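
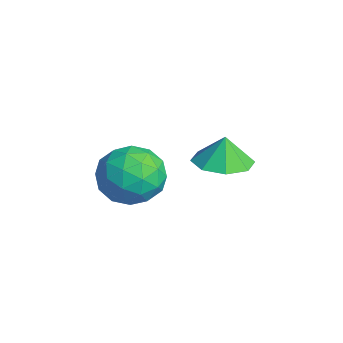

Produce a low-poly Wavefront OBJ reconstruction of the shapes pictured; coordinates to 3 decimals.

v 2.305 1.494 1.73
v 3.23 2.052 1.748
v 2.215 1.606 2.85
v 2.569 2.538 1.646
v 1.754 2.412 1.593
v 1.261 1.749 1.62
v 1.381 0.936 1.711
v 2.041 0.45 1.813
v 2.857 0.575 1.866
v 3.349 1.239 1.839
v 1.447 -1.736 2.095
v 2.077 -0.811 1.534
v 3.183 -2.729 2.406
v 3.813 -1.804 1.845
v 3.274 -1.609 2.958
v 2.201 -0.995 2.765
v 3.059 -2.545 1.175
v 1.986 -1.931 0.982
v 3.073 -1.311 0.965
v 3.206 -0.733 2.067
v 2.054 -2.807 1.873
v 2.187 -2.229 2.975
v 1.609 -1.186 1.787
v 3.651 -2.354 2.153
v 3.334 -2.239 2.807
v 3.704 -1.696 2.477
v 1.683 -1.294 2.511
v 2.053 -0.751 2.181
v 2.757 -1.22 3.018
v 3.207 -2.789 1.759
v 3.577 -2.246 1.429
v 1.556 -1.844 1.463
v 1.926 -1.301 1.133
v 2.503 -2.32 0.922
v 2.565 -0.937 1.123
v 3.586 -1.521 1.306
v 3.142 -1.956 0.912
v 2.512 -1.595 0.799
v 2.643 -0.597 1.771
v 3.664 -1.181 1.954
v 3.347 -1.066 2.607
v 2.716 -0.705 2.494
v 3.229 -0.891 1.436
v 1.596 -2.359 1.986
v 2.617 -2.943 2.169
v 2.544 -2.835 1.446
v 1.913 -2.474 1.333
v 1.674 -2.019 2.634
v 2.695 -2.603 2.817
v 2.748 -1.945 3.141
v 2.118 -1.584 3.028
v 2.031 -2.649 2.504
f 2 1 4
f 2 4 3
f 4 1 5
f 4 5 3
f 5 1 6
f 5 6 3
f 6 1 7
f 6 7 3
f 7 1 8
f 7 8 3
f 8 1 9
f 8 9 3
f 9 1 10
f 9 10 3
f 10 1 2
f 10 2 3
f 11 48 27
f 48 22 51
f 27 51 16
f 48 51 27
f 11 27 23
f 27 16 28
f 23 28 12
f 27 28 23
f 11 23 32
f 23 12 33
f 32 33 18
f 23 33 32
f 11 32 44
f 32 18 47
f 44 47 21
f 32 47 44
f 11 44 48
f 44 21 52
f 48 52 22
f 44 52 48
f 12 28 39
f 28 16 42
f 39 42 20
f 28 42 39
f 16 51 29
f 51 22 50
f 29 50 15
f 51 50 29
f 22 52 49
f 52 21 45
f 49 45 13
f 52 45 49
f 21 47 46
f 47 18 34
f 46 34 17
f 47 34 46
f 18 33 38
f 33 12 35
f 38 35 19
f 33 35 38
f 14 40 26
f 40 20 41
f 26 41 15
f 40 41 26
f 14 26 24
f 26 15 25
f 24 25 13
f 26 25 24
f 14 24 31
f 24 13 30
f 31 30 17
f 24 30 31
f 14 31 36
f 31 17 37
f 36 37 19
f 31 37 36
f 14 36 40
f 36 19 43
f 40 43 20
f 36 43 40
f 15 41 29
f 41 20 42
f 29 42 16
f 41 42 29
f 13 25 49
f 25 15 50
f 49 50 22
f 25 50 49
f 17 30 46
f 30 13 45
f 46 45 21
f 30 45 46
f 19 37 38
f 37 17 34
f 38 34 18
f 37 34 38
f 20 43 39
f 43 19 35
f 39 35 12
f 43 35 39



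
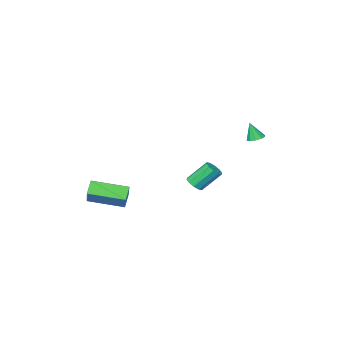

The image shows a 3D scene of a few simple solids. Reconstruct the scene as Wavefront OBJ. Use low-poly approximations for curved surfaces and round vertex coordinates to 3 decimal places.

v -2.414 -2.513 -2.559
v -1.924 -2.33 -2.264
v -2.857 -1.764 -1.066
v -3.346 -1.947 -1.361
v -2.036 -2.053 -2.482
v -2.969 -1.487 -1.285
v -2.293 -1.951 -2.73
v -3.225 -1.385 -1.533
v -2.595 -2.064 -2.913
v -3.528 -1.498 -1.715
v -2.828 -2.348 -2.96
v -3.761 -1.782 -1.762
v -2.903 -2.696 -2.854
v -3.836 -2.13 -1.656
v -2.791 -2.973 -2.635
v -3.724 -2.407 -1.438
v -2.535 -3.075 -2.387
v -3.467 -2.509 -1.19
v -2.232 -2.962 -2.205
v -3.165 -2.396 -1.007
v -1.999 -2.678 -2.158
v -2.932 -2.112 -0.96
v -2.532 2.95 2.816
v -2.041 3.117 2.768
v -2.328 2.65 3.864
v -2.22 3.363 2.873
v -2.517 3.451 2.956
v -2.82 3.348 2.986
v -3.013 3.093 2.95
v -3.022 2.784 2.863
v -2.843 2.538 2.758
v -2.546 2.45 2.675
v -2.243 2.553 2.646
v -2.05 2.808 2.681
v 3.892 -3.183 -1.541
v 4.543 -2.071 -0.401
v 2.317 -1.877 -1.915
v 2.968 -0.765 -0.775
v 4.392 -2.775 -2.225
v 5.043 -1.663 -1.085
v 2.817 -1.469 -2.599
v 3.468 -0.357 -1.459
f 2 1 5
f 2 5 3
f 3 5 6
f 3 6 4
f 5 1 7
f 5 7 6
f 6 7 8
f 6 8 4
f 7 1 9
f 7 9 8
f 8 9 10
f 8 10 4
f 9 1 11
f 9 11 10
f 10 11 12
f 10 12 4
f 11 1 13
f 11 13 12
f 12 13 14
f 12 14 4
f 13 1 15
f 13 15 14
f 14 15 16
f 14 16 4
f 15 1 17
f 15 17 16
f 16 17 18
f 16 18 4
f 17 1 19
f 17 19 18
f 18 19 20
f 18 20 4
f 19 1 21
f 19 21 20
f 20 21 22
f 20 22 4
f 21 1 2
f 21 2 22
f 22 2 3
f 22 3 4
f 24 23 26
f 24 26 25
f 26 23 27
f 26 27 25
f 27 23 28
f 27 28 25
f 28 23 29
f 28 29 25
f 29 23 30
f 29 30 25
f 30 23 31
f 30 31 25
f 31 23 32
f 31 32 25
f 32 23 33
f 32 33 25
f 33 23 34
f 33 34 25
f 34 23 24
f 34 24 25
f 36 38 35
f 39 36 35
f 35 38 37
f 37 39 35
f 36 42 38
f 40 36 39
f 40 42 36
f 38 42 37
f 41 39 37
f 37 42 41
f 41 40 39
f 42 40 41



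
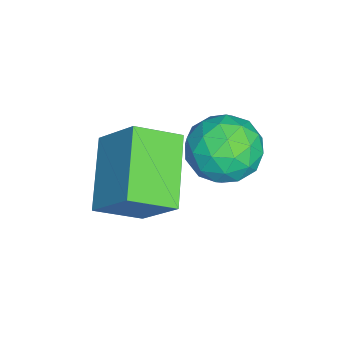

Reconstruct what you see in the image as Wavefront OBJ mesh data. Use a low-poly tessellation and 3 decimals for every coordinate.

v 1.186 -0.546 -0.382
v 1.758 -0.505 -1.276
v 0.962 -2.235 -0.604
v 1.534 -2.194 -1.498
v 2.006 -2.046 -0.558
v 2.144 -1.002 -0.421
v 0.576 -1.738 -1.459
v 0.714 -0.694 -1.322
v 1.381 -1.241 -1.942
v 2.265 -1.432 -1.384
v 0.455 -1.308 -0.496
v 1.339 -1.499 0.062
v 1.492 -0.377 -0.81
v 1.228 -2.363 -1.07
v 1.505 -2.276 -0.518
v 1.842 -2.252 -1.043
v 1.719 -0.669 -0.307
v 2.055 -0.645 -0.832
v 2.201 -1.551 -0.41
v 0.665 -2.095 -1.048
v 1.001 -2.071 -1.573
v 0.878 -0.488 -0.837
v 1.215 -0.464 -1.362
v 0.519 -1.189 -1.47
v 1.606 -0.786 -1.726
v 1.475 -1.779 -1.856
v 0.911 -1.511 -1.834
v 0.993 -0.897 -1.753
v 2.126 -0.898 -1.399
v 1.994 -1.891 -1.529
v 2.271 -1.804 -0.976
v 2.353 -1.19 -0.896
v 1.904 -1.331 -1.79
v 0.726 -0.849 -0.351
v 0.594 -1.842 -0.481
v 0.367 -1.55 -0.984
v 0.449 -0.936 -0.904
v 1.245 -0.961 -0.024
v 1.114 -1.954 -0.154
v 1.727 -1.843 -0.127
v 1.809 -1.229 -0.046
v 0.816 -1.409 -0.09
v 3.463 -4.259 -1.806
v 1.598 -4.461 -0.819
v 2.985 -3.113 -2.474
v 1.12 -3.315 -1.487
v 4.04 -3.265 -0.513
v 2.175 -3.467 0.474
v 3.562 -2.119 -1.181
v 1.697 -2.321 -0.194
f 1 38 17
f 38 12 41
f 17 41 6
f 38 41 17
f 1 17 13
f 17 6 18
f 13 18 2
f 17 18 13
f 1 13 22
f 13 2 23
f 22 23 8
f 13 23 22
f 1 22 34
f 22 8 37
f 34 37 11
f 22 37 34
f 1 34 38
f 34 11 42
f 38 42 12
f 34 42 38
f 2 18 29
f 18 6 32
f 29 32 10
f 18 32 29
f 6 41 19
f 41 12 40
f 19 40 5
f 41 40 19
f 12 42 39
f 42 11 35
f 39 35 3
f 42 35 39
f 11 37 36
f 37 8 24
f 36 24 7
f 37 24 36
f 8 23 28
f 23 2 25
f 28 25 9
f 23 25 28
f 4 30 16
f 30 10 31
f 16 31 5
f 30 31 16
f 4 16 14
f 16 5 15
f 14 15 3
f 16 15 14
f 4 14 21
f 14 3 20
f 21 20 7
f 14 20 21
f 4 21 26
f 21 7 27
f 26 27 9
f 21 27 26
f 4 26 30
f 26 9 33
f 30 33 10
f 26 33 30
f 5 31 19
f 31 10 32
f 19 32 6
f 31 32 19
f 3 15 39
f 15 5 40
f 39 40 12
f 15 40 39
f 7 20 36
f 20 3 35
f 36 35 11
f 20 35 36
f 9 27 28
f 27 7 24
f 28 24 8
f 27 24 28
f 10 33 29
f 33 9 25
f 29 25 2
f 33 25 29
f 44 46 43
f 47 44 43
f 43 46 45
f 45 47 43
f 44 50 46
f 48 44 47
f 48 50 44
f 46 50 45
f 49 47 45
f 45 50 49
f 49 48 47
f 50 48 49



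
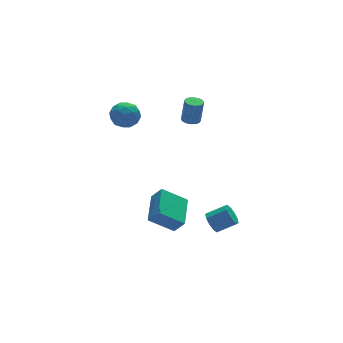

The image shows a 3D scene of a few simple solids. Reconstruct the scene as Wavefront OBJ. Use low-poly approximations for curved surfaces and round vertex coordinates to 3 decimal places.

v 1.607 1.649 1.688
v 2.181 1.652 1.604
v 2.407 1.674 3.148
v 1.833 1.671 3.232
v 2.102 1.942 1.612
v 2.328 1.963 3.155
v 1.891 2.153 1.64
v 2.116 2.174 3.183
v 1.603 2.229 1.681
v 1.829 2.251 3.224
v 1.317 2.15 1.724
v 1.542 2.172 3.267
v 1.108 1.937 1.757
v 1.334 1.958 3.301
v 1.033 1.646 1.772
v 1.259 1.668 3.316
v 1.112 1.357 1.765
v 1.338 1.378 3.308
v 1.324 1.146 1.737
v 1.549 1.167 3.28
v 1.611 1.069 1.696
v 1.837 1.091 3.239
v 1.898 1.148 1.653
v 2.123 1.17 3.196
v 2.106 1.362 1.619
v 2.332 1.383 3.163
v 0.632 -2.743 -4.188
v 0.874 -3.089 -4.807
v 1.951 -3.544 -4.132
v 1.708 -3.197 -3.512
v 1.052 -2.661 -4.803
v 2.129 -3.116 -4.128
v 1.07 -2.264 -4.564
v 2.147 -2.719 -3.889
v 0.92 -2.05 -4.181
v 1.997 -2.505 -3.506
v 0.66 -2.101 -3.801
v 1.737 -2.556 -3.125
v 0.389 -2.396 -3.568
v 1.466 -2.851 -2.893
v 0.211 -2.824 -3.572
v 1.288 -3.279 -2.897
v 0.193 -3.221 -3.811
v 1.27 -3.676 -3.136
v 0.343 -3.435 -4.194
v 1.42 -3.89 -3.519
v 0.603 -3.384 -4.575
v 1.68 -3.839 -3.899
v -3.303 1.497 3.133
v -2.815 2.126 3.663
v -2.945 0.374 4.137
v -2.457 1.003 4.667
v -3.411 1.06 4.614
v -3.632 1.754 3.994
v -2.128 0.746 3.806
v -2.349 1.44 3.186
v -2.089 1.662 4.079
v -2.881 1.856 4.579
v -2.879 0.644 3.221
v -3.671 0.838 3.721
v -3.09 1.91 3.31
v -2.67 0.59 4.49
v -3.23 0.623 4.459
v -2.943 0.993 4.771
v -3.57 1.691 3.504
v -3.283 2.061 3.816
v -3.634 1.435 4.375
v -2.477 0.439 3.984
v -2.19 0.809 4.296
v -2.817 1.507 3.029
v -2.53 1.877 3.341
v -2.126 1.065 3.425
v -2.376 2.007 3.866
v -2.166 1.347 4.456
v -1.973 1.196 3.95
v -2.103 1.604 3.585
v -2.842 2.121 4.159
v -2.632 1.461 4.75
v -3.193 1.495 4.719
v -3.323 1.903 4.354
v -2.416 1.849 4.404
v -3.128 1.039 3.05
v -2.918 0.379 3.641
v -2.437 0.597 3.446
v -2.567 1.005 3.081
v -3.594 1.153 3.344
v -3.384 0.493 3.934
v -3.657 0.896 4.215
v -3.787 1.304 3.85
v -3.344 0.651 3.396
v -2.718 -1.156 -3.816
v -2.286 -1.645 -2.955
v -1.56 0.628 -3.384
v -1.128 0.139 -2.523
v -1.332 -1.799 -4.877
v -0.9 -2.288 -4.016
v -0.174 -0.015 -4.445
v 0.258 -0.504 -3.584
f 2 1 5
f 2 5 3
f 3 5 6
f 3 6 4
f 5 1 7
f 5 7 6
f 6 7 8
f 6 8 4
f 7 1 9
f 7 9 8
f 8 9 10
f 8 10 4
f 9 1 11
f 9 11 10
f 10 11 12
f 10 12 4
f 11 1 13
f 11 13 12
f 12 13 14
f 12 14 4
f 13 1 15
f 13 15 14
f 14 15 16
f 14 16 4
f 15 1 17
f 15 17 16
f 16 17 18
f 16 18 4
f 17 1 19
f 17 19 18
f 18 19 20
f 18 20 4
f 19 1 21
f 19 21 20
f 20 21 22
f 20 22 4
f 21 1 23
f 21 23 22
f 22 23 24
f 22 24 4
f 23 1 25
f 23 25 24
f 24 25 26
f 24 26 4
f 25 1 2
f 25 2 26
f 26 2 3
f 26 3 4
f 28 27 31
f 28 31 29
f 29 31 32
f 29 32 30
f 31 27 33
f 31 33 32
f 32 33 34
f 32 34 30
f 33 27 35
f 33 35 34
f 34 35 36
f 34 36 30
f 35 27 37
f 35 37 36
f 36 37 38
f 36 38 30
f 37 27 39
f 37 39 38
f 38 39 40
f 38 40 30
f 39 27 41
f 39 41 40
f 40 41 42
f 40 42 30
f 41 27 43
f 41 43 42
f 42 43 44
f 42 44 30
f 43 27 45
f 43 45 44
f 44 45 46
f 44 46 30
f 45 27 47
f 45 47 46
f 46 47 48
f 46 48 30
f 47 27 28
f 47 28 48
f 48 28 29
f 48 29 30
f 49 86 65
f 86 60 89
f 65 89 54
f 86 89 65
f 49 65 61
f 65 54 66
f 61 66 50
f 65 66 61
f 49 61 70
f 61 50 71
f 70 71 56
f 61 71 70
f 49 70 82
f 70 56 85
f 82 85 59
f 70 85 82
f 49 82 86
f 82 59 90
f 86 90 60
f 82 90 86
f 50 66 77
f 66 54 80
f 77 80 58
f 66 80 77
f 54 89 67
f 89 60 88
f 67 88 53
f 89 88 67
f 60 90 87
f 90 59 83
f 87 83 51
f 90 83 87
f 59 85 84
f 85 56 72
f 84 72 55
f 85 72 84
f 56 71 76
f 71 50 73
f 76 73 57
f 71 73 76
f 52 78 64
f 78 58 79
f 64 79 53
f 78 79 64
f 52 64 62
f 64 53 63
f 62 63 51
f 64 63 62
f 52 62 69
f 62 51 68
f 69 68 55
f 62 68 69
f 52 69 74
f 69 55 75
f 74 75 57
f 69 75 74
f 52 74 78
f 74 57 81
f 78 81 58
f 74 81 78
f 53 79 67
f 79 58 80
f 67 80 54
f 79 80 67
f 51 63 87
f 63 53 88
f 87 88 60
f 63 88 87
f 55 68 84
f 68 51 83
f 84 83 59
f 68 83 84
f 57 75 76
f 75 55 72
f 76 72 56
f 75 72 76
f 58 81 77
f 81 57 73
f 77 73 50
f 81 73 77
f 92 94 91
f 95 92 91
f 91 94 93
f 93 95 91
f 92 98 94
f 96 92 95
f 96 98 92
f 94 98 93
f 97 95 93
f 93 98 97
f 97 96 95
f 98 96 97



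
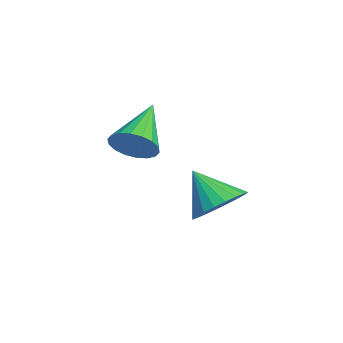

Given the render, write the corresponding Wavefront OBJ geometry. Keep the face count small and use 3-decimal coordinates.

v 1.717 3.775 -1.128
v 2.365 4.169 -0.402
v 0.843 3.005 0.068
v 2.079 4.462 -0.422
v 1.738 4.651 -0.549
v 1.394 4.706 -0.764
v 1.099 4.62 -1.035
v 0.898 4.405 -1.32
v 0.822 4.094 -1.576
v 0.882 3.735 -1.764
v 1.069 3.382 -1.855
v 1.354 3.088 -1.835
v 1.695 2.9 -1.708
v 2.039 2.845 -1.492
v 2.334 2.931 -1.221
v 2.535 3.146 -0.936
v 2.611 3.457 -0.681
v 2.552 3.816 -0.493
v -1.131 1.312 0.329
v -0.584 1.554 1.001
v -2.829 2.148 1.411
v -0.578 1.875 0.762
v -0.682 2.085 0.437
v -0.875 2.142 0.091
v -1.118 2.034 -0.208
v -1.364 1.784 -0.401
v -1.564 1.44 -0.45
v -1.678 1.071 -0.344
v -1.684 0.75 -0.105
v -1.58 0.54 0.22
v -1.387 0.483 0.567
v -1.144 0.59 0.866
v -0.898 0.841 1.059
v -0.698 1.184 1.107
f 2 1 4
f 2 4 3
f 4 1 5
f 4 5 3
f 5 1 6
f 5 6 3
f 6 1 7
f 6 7 3
f 7 1 8
f 7 8 3
f 8 1 9
f 8 9 3
f 9 1 10
f 9 10 3
f 10 1 11
f 10 11 3
f 11 1 12
f 11 12 3
f 12 1 13
f 12 13 3
f 13 1 14
f 13 14 3
f 14 1 15
f 14 15 3
f 15 1 16
f 15 16 3
f 16 1 17
f 16 17 3
f 17 1 18
f 17 18 3
f 18 1 2
f 18 2 3
f 20 19 22
f 20 22 21
f 22 19 23
f 22 23 21
f 23 19 24
f 23 24 21
f 24 19 25
f 24 25 21
f 25 19 26
f 25 26 21
f 26 19 27
f 26 27 21
f 27 19 28
f 27 28 21
f 28 19 29
f 28 29 21
f 29 19 30
f 29 30 21
f 30 19 31
f 30 31 21
f 31 19 32
f 31 32 21
f 32 19 33
f 32 33 21
f 33 19 34
f 33 34 21
f 34 19 20
f 34 20 21



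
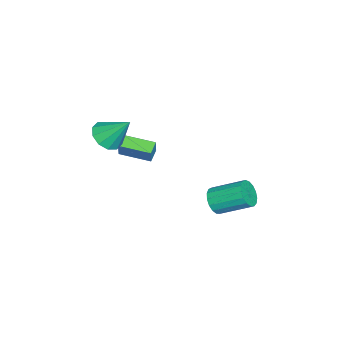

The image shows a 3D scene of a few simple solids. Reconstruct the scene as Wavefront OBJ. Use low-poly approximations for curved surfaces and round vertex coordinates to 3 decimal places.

v -0.821 -2.62 -1.003
v -0.494 -2.518 -0.106
v -0.858 -0.929 -1.181
v -0.53 -0.828 -0.284
v -0.07 -2.632 -1.276
v 0.258 -2.531 -0.379
v -0.106 -0.942 -1.454
v 0.221 -0.84 -0.557
v 2.691 -2.18 2.347
v 3.075 -1.563 1.783
v 2.769 -0.98 3.713
v 2.511 -1.497 1.757
v 2.015 -1.692 1.957
v 1.778 -2.073 2.306
v 1.889 -2.495 2.67
v 2.307 -2.797 2.911
v 2.871 -2.863 2.936
v 3.366 -2.668 2.737
v 3.604 -2.287 2.388
v 3.492 -1.865 2.024
v -0.164 2.389 -3.732
v 0.602 2.31 -3.483
v 0.471 4.011 -2.539
v -0.296 4.091 -2.788
v 0.633 2.499 -3.819
v 0.502 4.201 -2.875
v 0.482 2.664 -4.136
v 0.35 4.365 -3.192
v 0.182 2.765 -4.361
v 0.051 4.466 -3.417
v -0.197 2.78 -4.441
v -0.328 4.481 -3.497
v -0.568 2.706 -4.359
v -0.7 4.407 -3.415
v -0.847 2.559 -4.133
v -0.979 4.26 -3.189
v -0.97 2.373 -3.815
v -1.101 4.075 -2.871
v -0.908 2.191 -3.479
v -1.039 3.893 -2.535
v -0.676 2.055 -3.2
v -0.807 3.756 -2.256
v -0.326 1.995 -3.043
v -0.457 3.696 -2.099
v 0.06 2.025 -3.044
v -0.071 3.726 -2.1
v 0.395 2.139 -3.203
v 0.264 3.84 -2.259
f 2 4 1
f 5 2 1
f 1 4 3
f 3 5 1
f 2 8 4
f 6 2 5
f 6 8 2
f 4 8 3
f 7 5 3
f 3 8 7
f 7 6 5
f 8 6 7
f 10 9 12
f 10 12 11
f 12 9 13
f 12 13 11
f 13 9 14
f 13 14 11
f 14 9 15
f 14 15 11
f 15 9 16
f 15 16 11
f 16 9 17
f 16 17 11
f 17 9 18
f 17 18 11
f 18 9 19
f 18 19 11
f 19 9 20
f 19 20 11
f 20 9 10
f 20 10 11
f 22 21 25
f 22 25 23
f 23 25 26
f 23 26 24
f 25 21 27
f 25 27 26
f 26 27 28
f 26 28 24
f 27 21 29
f 27 29 28
f 28 29 30
f 28 30 24
f 29 21 31
f 29 31 30
f 30 31 32
f 30 32 24
f 31 21 33
f 31 33 32
f 32 33 34
f 32 34 24
f 33 21 35
f 33 35 34
f 34 35 36
f 34 36 24
f 35 21 37
f 35 37 36
f 36 37 38
f 36 38 24
f 37 21 39
f 37 39 38
f 38 39 40
f 38 40 24
f 39 21 41
f 39 41 40
f 40 41 42
f 40 42 24
f 41 21 43
f 41 43 42
f 42 43 44
f 42 44 24
f 43 21 45
f 43 45 44
f 44 45 46
f 44 46 24
f 45 21 47
f 45 47 46
f 46 47 48
f 46 48 24
f 47 21 22
f 47 22 48
f 48 22 23
f 48 23 24



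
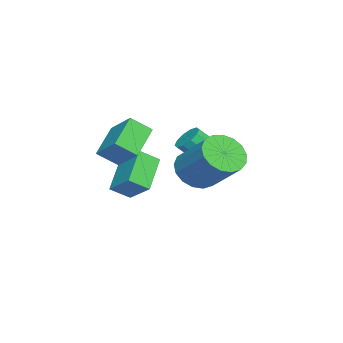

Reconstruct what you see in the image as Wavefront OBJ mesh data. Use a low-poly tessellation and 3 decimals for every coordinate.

v -1.715 1.444 2.735
v -1.433 1.885 3.027
v -1.102 1.097 3.897
v -1.385 0.656 3.605
v -1.783 1.873 3.149
v -1.452 1.085 4.019
v -2.107 1.697 3.113
v -1.776 0.908 3.983
v -2.282 1.424 2.932
v -1.951 0.636 3.802
v -2.24 1.159 2.676
v -1.909 0.371 3.546
v -1.998 1.003 2.443
v -1.667 0.215 3.313
v -1.648 1.015 2.321
v -1.317 0.227 3.191
v -1.324 1.192 2.357
v -0.993 0.403 3.227
v -1.149 1.464 2.538
v -0.818 0.676 3.408
v -1.191 1.729 2.794
v -0.86 0.941 3.664
v -0.514 -1.972 1.091
v -1.799 -1.972 2.078
v -0.898 -1.314 0.592
v -2.182 -1.314 1.579
v 0.062 -1.066 1.841
v -1.222 -1.066 2.828
v -0.321 -0.408 1.342
v -1.606 -0.408 2.329
v 1.646 1.842 3.252
v 2.1 1.179 3.61
v 2.889 2.355 4.786
v 2.434 3.018 4.428
v 2.351 1.319 3.302
v 3.14 2.494 4.478
v 2.441 1.578 2.983
v 3.229 2.754 4.159
v 2.348 1.898 2.725
v 3.137 3.074 3.901
v 2.095 2.206 2.588
v 2.883 3.381 3.764
v 1.738 2.43 2.603
v 2.527 3.605 3.779
v 1.361 2.519 2.767
v 2.149 3.694 3.943
v 1.048 2.453 3.042
v 1.837 3.629 4.218
v 0.873 2.248 3.365
v 1.661 3.423 4.541
v 0.875 1.949 3.662
v 1.663 3.125 4.838
v 1.053 1.626 3.865
v 1.841 2.802 5.041
v 1.367 1.353 3.928
v 2.155 2.528 5.104
v 1.745 1.192 3.836
v 2.533 2.367 5.012
v 0.511 -2.113 3.201
v -0.731 -1.947 4.026
v 0.217 -1.386 2.613
v -1.025 -1.22 3.437
v 1.165 -1.2 4.003
v -0.077 -1.034 4.827
v 0.871 -0.473 3.414
v -0.371 -0.307 4.239
f 2 1 5
f 2 5 3
f 3 5 6
f 3 6 4
f 5 1 7
f 5 7 6
f 6 7 8
f 6 8 4
f 7 1 9
f 7 9 8
f 8 9 10
f 8 10 4
f 9 1 11
f 9 11 10
f 10 11 12
f 10 12 4
f 11 1 13
f 11 13 12
f 12 13 14
f 12 14 4
f 13 1 15
f 13 15 14
f 14 15 16
f 14 16 4
f 15 1 17
f 15 17 16
f 16 17 18
f 16 18 4
f 17 1 19
f 17 19 18
f 18 19 20
f 18 20 4
f 19 1 21
f 19 21 20
f 20 21 22
f 20 22 4
f 21 1 2
f 21 2 22
f 22 2 3
f 22 3 4
f 24 26 23
f 27 24 23
f 23 26 25
f 25 27 23
f 24 30 26
f 28 24 27
f 28 30 24
f 26 30 25
f 29 27 25
f 25 30 29
f 29 28 27
f 30 28 29
f 32 31 35
f 32 35 33
f 33 35 36
f 33 36 34
f 35 31 37
f 35 37 36
f 36 37 38
f 36 38 34
f 37 31 39
f 37 39 38
f 38 39 40
f 38 40 34
f 39 31 41
f 39 41 40
f 40 41 42
f 40 42 34
f 41 31 43
f 41 43 42
f 42 43 44
f 42 44 34
f 43 31 45
f 43 45 44
f 44 45 46
f 44 46 34
f 45 31 47
f 45 47 46
f 46 47 48
f 46 48 34
f 47 31 49
f 47 49 48
f 48 49 50
f 48 50 34
f 49 31 51
f 49 51 50
f 50 51 52
f 50 52 34
f 51 31 53
f 51 53 52
f 52 53 54
f 52 54 34
f 53 31 55
f 53 55 54
f 54 55 56
f 54 56 34
f 55 31 57
f 55 57 56
f 56 57 58
f 56 58 34
f 57 31 32
f 57 32 58
f 58 32 33
f 58 33 34
f 60 62 59
f 63 60 59
f 59 62 61
f 61 63 59
f 60 66 62
f 64 60 63
f 64 66 60
f 62 66 61
f 65 63 61
f 61 66 65
f 65 64 63
f 66 64 65



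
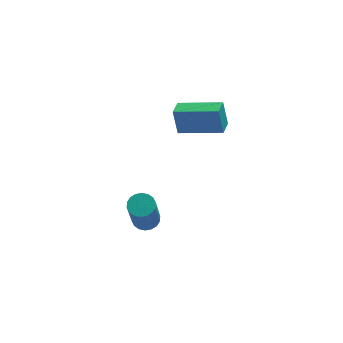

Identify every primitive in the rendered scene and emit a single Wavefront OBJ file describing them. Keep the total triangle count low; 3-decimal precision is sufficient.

v -1.595 -1.169 -4.715
v -1.022 -0.957 -4.527
v -1.371 -1.739 -2.577
v -1.945 -1.951 -2.765
v -1.193 -0.736 -4.469
v -1.542 -1.519 -2.519
v -1.443 -0.602 -4.46
v -1.793 -1.384 -2.51
v -1.724 -0.579 -4.501
v -2.074 -1.362 -2.552
v -1.98 -0.674 -4.585
v -2.329 -1.456 -2.635
v -2.159 -0.866 -4.694
v -2.508 -1.649 -2.745
v -2.227 -1.118 -4.808
v -2.576 -1.901 -2.858
v -2.169 -1.381 -4.903
v -2.518 -2.163 -2.953
v -1.998 -1.601 -4.961
v -2.347 -2.384 -3.011
v -1.747 -1.736 -4.97
v -2.097 -2.518 -3.02
v -1.466 -1.758 -4.928
v -1.816 -2.541 -2.979
v -1.211 -1.664 -4.845
v -1.56 -2.446 -2.895
v -1.032 -1.471 -4.735
v -1.381 -2.254 -2.786
v -0.964 -1.219 -4.622
v -1.313 -2.002 -2.672
v -0.026 -0.564 0.672
v -0.178 -0.237 1.9
v 0.35 0.193 0.517
v 0.198 0.52 1.745
v 1.802 -1.38 1.115
v 1.65 -1.053 2.343
v 2.178 -0.623 0.96
v 2.026 -0.296 2.188
f 2 1 5
f 2 5 3
f 3 5 6
f 3 6 4
f 5 1 7
f 5 7 6
f 6 7 8
f 6 8 4
f 7 1 9
f 7 9 8
f 8 9 10
f 8 10 4
f 9 1 11
f 9 11 10
f 10 11 12
f 10 12 4
f 11 1 13
f 11 13 12
f 12 13 14
f 12 14 4
f 13 1 15
f 13 15 14
f 14 15 16
f 14 16 4
f 15 1 17
f 15 17 16
f 16 17 18
f 16 18 4
f 17 1 19
f 17 19 18
f 18 19 20
f 18 20 4
f 19 1 21
f 19 21 20
f 20 21 22
f 20 22 4
f 21 1 23
f 21 23 22
f 22 23 24
f 22 24 4
f 23 1 25
f 23 25 24
f 24 25 26
f 24 26 4
f 25 1 27
f 25 27 26
f 26 27 28
f 26 28 4
f 27 1 29
f 27 29 28
f 28 29 30
f 28 30 4
f 29 1 2
f 29 2 30
f 30 2 3
f 30 3 4
f 32 34 31
f 35 32 31
f 31 34 33
f 33 35 31
f 32 38 34
f 36 32 35
f 36 38 32
f 34 38 33
f 37 35 33
f 33 38 37
f 37 36 35
f 38 36 37



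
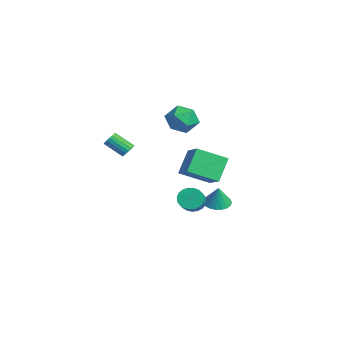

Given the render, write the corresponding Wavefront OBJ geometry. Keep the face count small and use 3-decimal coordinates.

v 2.762 -0.978 -0.385
v 3.14 -1.127 -1.039
v 4.836 -1.871 0.111
v 4.458 -1.722 0.765
v 3.23 -0.826 -0.977
v 4.926 -1.571 0.173
v 3.239 -0.551 -0.813
v 4.935 -1.296 0.337
v 3.166 -0.35 -0.575
v 4.862 -1.095 0.575
v 3.023 -0.258 -0.304
v 4.719 -1.002 0.846
v 2.835 -0.29 -0.047
v 4.531 -1.034 1.103
v 2.634 -0.441 0.152
v 4.33 -1.185 1.302
v 2.455 -0.685 0.258
v 4.151 -1.429 1.407
v 2.33 -0.979 0.252
v 4.026 -1.724 1.402
v 2.279 -1.273 0.137
v 3.975 -2.018 1.286
v 2.311 -1.516 -0.069
v 4.007 -2.261 1.081
v 2.422 -1.666 -0.329
v 4.118 -2.411 0.82
v 2.591 -1.697 -0.599
v 4.287 -2.442 0.55
v 2.79 -1.604 -0.832
v 4.486 -2.348 0.317
v 2.984 -1.402 -0.988
v 4.68 -2.147 0.162
v -3.285 -2.9 1.248
v -3.085 -2.66 1.688
v -3.854 -3.599 2.552
v -4.055 -3.84 2.112
v -3.302 -2.528 1.638
v -4.071 -3.467 2.503
v -3.515 -2.481 1.5
v -4.284 -3.42 2.364
v -3.675 -2.531 1.303
v -4.444 -3.47 2.167
v -3.746 -2.665 1.094
v -4.515 -3.604 1.958
v -3.712 -2.853 0.92
v -4.481 -3.792 1.784
v -3.58 -3.052 0.821
v -4.349 -3.991 1.686
v -3.38 -3.216 0.82
v -4.149 -4.155 1.685
v -3.159 -3.308 0.917
v -3.928 -4.247 1.781
v -2.967 -3.307 1.09
v -3.736 -4.246 1.954
v -2.848 -3.212 1.299
v -3.617 -4.151 2.163
v -2.829 -3.046 1.496
v -3.598 -3.985 2.36
v -2.914 -2.847 1.636
v -3.683 -3.786 2.501
v -1.204 2.082 0.624
v -1.644 0.271 1.523
v 0.23 2.128 1.419
v -0.21 0.317 2.318
v -0.41 1.203 -0.758
v -0.85 -0.608 0.141
v 1.024 1.249 0.037
v 0.584 -0.562 0.936
v 0.994 1.167 -1.702
v 1.565 1.783 -1.827
v 1.346 1.113 -0.358
v 1.276 1.968 -1.744
v 0.937 2.014 -1.653
v 0.608 1.913 -1.571
v 0.346 1.684 -1.511
v 0.196 1.365 -1.484
v 0.184 1.012 -1.495
v 0.312 0.686 -1.542
v 0.557 0.443 -1.616
v 0.878 0.325 -1.705
v 1.22 0.353 -1.794
v 1.522 0.521 -1.866
v 1.732 0.802 -1.91
v 1.815 1.145 -1.918
v 1.756 1.492 -1.889
v -3.175 1.075 4.019
v -2.654 0.616 3.107
v -4.826 0.644 3.293
v -4.305 0.185 2.381
v -4.224 -0.325 3.405
v -3.204 -0.058 3.853
v -4.276 1.318 2.547
v -3.256 1.585 2.995
v -3.335 0.766 2.197
v -3.303 -0.249 2.727
v -4.177 1.509 3.673
v -4.145 0.494 4.203
f 2 1 5
f 2 5 3
f 3 5 6
f 3 6 4
f 5 1 7
f 5 7 6
f 6 7 8
f 6 8 4
f 7 1 9
f 7 9 8
f 8 9 10
f 8 10 4
f 9 1 11
f 9 11 10
f 10 11 12
f 10 12 4
f 11 1 13
f 11 13 12
f 12 13 14
f 12 14 4
f 13 1 15
f 13 15 14
f 14 15 16
f 14 16 4
f 15 1 17
f 15 17 16
f 16 17 18
f 16 18 4
f 17 1 19
f 17 19 18
f 18 19 20
f 18 20 4
f 19 1 21
f 19 21 20
f 20 21 22
f 20 22 4
f 21 1 23
f 21 23 22
f 22 23 24
f 22 24 4
f 23 1 25
f 23 25 24
f 24 25 26
f 24 26 4
f 25 1 27
f 25 27 26
f 26 27 28
f 26 28 4
f 27 1 29
f 27 29 28
f 28 29 30
f 28 30 4
f 29 1 31
f 29 31 30
f 30 31 32
f 30 32 4
f 31 1 2
f 31 2 32
f 32 2 3
f 32 3 4
f 34 33 37
f 34 37 35
f 35 37 38
f 35 38 36
f 37 33 39
f 37 39 38
f 38 39 40
f 38 40 36
f 39 33 41
f 39 41 40
f 40 41 42
f 40 42 36
f 41 33 43
f 41 43 42
f 42 43 44
f 42 44 36
f 43 33 45
f 43 45 44
f 44 45 46
f 44 46 36
f 45 33 47
f 45 47 46
f 46 47 48
f 46 48 36
f 47 33 49
f 47 49 48
f 48 49 50
f 48 50 36
f 49 33 51
f 49 51 50
f 50 51 52
f 50 52 36
f 51 33 53
f 51 53 52
f 52 53 54
f 52 54 36
f 53 33 55
f 53 55 54
f 54 55 56
f 54 56 36
f 55 33 57
f 55 57 56
f 56 57 58
f 56 58 36
f 57 33 59
f 57 59 58
f 58 59 60
f 58 60 36
f 59 33 34
f 59 34 60
f 60 34 35
f 60 35 36
f 62 64 61
f 65 62 61
f 61 64 63
f 63 65 61
f 62 68 64
f 66 62 65
f 66 68 62
f 64 68 63
f 67 65 63
f 63 68 67
f 67 66 65
f 68 66 67
f 70 69 72
f 70 72 71
f 72 69 73
f 72 73 71
f 73 69 74
f 73 74 71
f 74 69 75
f 74 75 71
f 75 69 76
f 75 76 71
f 76 69 77
f 76 77 71
f 77 69 78
f 77 78 71
f 78 69 79
f 78 79 71
f 79 69 80
f 79 80 71
f 80 69 81
f 80 81 71
f 81 69 82
f 81 82 71
f 82 69 83
f 82 83 71
f 83 69 84
f 83 84 71
f 84 69 85
f 84 85 71
f 85 69 70
f 85 70 71
f 86 97 91
f 86 91 87
f 86 87 93
f 86 93 96
f 86 96 97
f 87 91 95
f 91 97 90
f 97 96 88
f 96 93 92
f 93 87 94
f 89 95 90
f 89 90 88
f 89 88 92
f 89 92 94
f 89 94 95
f 90 95 91
f 88 90 97
f 92 88 96
f 94 92 93
f 95 94 87



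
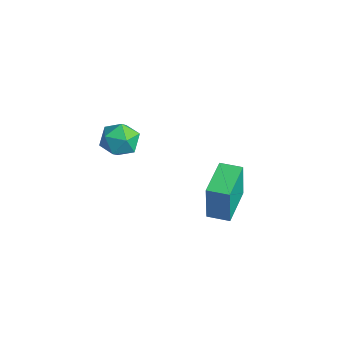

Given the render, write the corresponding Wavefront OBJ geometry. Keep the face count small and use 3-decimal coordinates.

v 2.552 2.735 -0.724
v 2.702 2.596 1.417
v 3.394 3.519 -0.732
v 3.544 3.38 1.409
v 4.016 1.16 -0.929
v 4.166 1.021 1.212
v 4.858 1.944 -0.937
v 5.008 1.805 1.204
v -2.76 0.524 0.99
v -2.138 0.621 0.083
v -1.982 -1.041 1.357
v -1.36 -0.944 0.45
v -1.193 -0.27 1.309
v -1.674 0.697 1.082
v -2.446 -1.117 0.358
v -2.927 -0.15 0.131
v -1.944 -0.393 -0.307
v -1.169 0.13 0.28
v -2.951 -0.55 1.16
v -2.176 -0.027 1.747
f 2 4 1
f 5 2 1
f 1 4 3
f 3 5 1
f 2 8 4
f 6 2 5
f 6 8 2
f 4 8 3
f 7 5 3
f 3 8 7
f 7 6 5
f 8 6 7
f 9 20 14
f 9 14 10
f 9 10 16
f 9 16 19
f 9 19 20
f 10 14 18
f 14 20 13
f 20 19 11
f 19 16 15
f 16 10 17
f 12 18 13
f 12 13 11
f 12 11 15
f 12 15 17
f 12 17 18
f 13 18 14
f 11 13 20
f 15 11 19
f 17 15 16
f 18 17 10



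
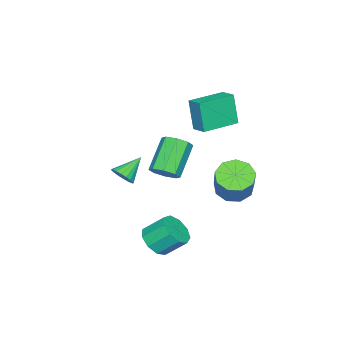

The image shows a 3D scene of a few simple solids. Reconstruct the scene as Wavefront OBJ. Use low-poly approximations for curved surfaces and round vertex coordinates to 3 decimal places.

v -0.333 0.697 -2.36
v 0.349 0.168 -2.616
v 1.374 0.774 -1.135
v 0.693 1.303 -0.88
v 0.402 0.722 -2.879
v 1.427 1.328 -1.399
v 0.112 1.264 -2.9
v 1.137 1.87 -1.419
v -0.387 1.541 -2.668
v 0.638 2.147 -1.187
v -0.86 1.423 -2.292
v 0.165 2.029 -0.811
v -1.086 0.965 -1.948
v -0.061 1.571 -0.468
v -0.96 0.382 -1.797
v 0.065 0.988 -0.316
v -0.54 -0.054 -1.91
v 0.485 0.552 -0.429
v -0.023 -0.138 -2.233
v 1.002 0.467 -0.752
v -0.44 -2.904 -2.708
v 0.042 -3.23 -2.236
v -1.358 -3.362 -0.899
v -1.84 -3.036 -1.372
v 0.037 -2.659 -2.184
v -1.363 -2.791 -0.848
v -0.247 -2.231 -2.44
v -1.647 -2.363 -1.103
v -0.645 -2.197 -2.853
v -2.045 -2.329 -1.516
v -0.922 -2.578 -3.181
v -2.322 -2.71 -1.844
v -0.917 -3.149 -3.232
v -2.317 -3.281 -1.896
v -0.633 -3.577 -2.977
v -2.033 -3.709 -1.64
v -0.235 -3.611 -2.564
v -1.635 -3.743 -1.227
v 1.22 -4.106 -2.371
v 1.626 -3.903 -1.934
v 0.18 -3.754 -1.569
v 1.583 -3.674 -2.09
v 1.468 -3.531 -2.302
v 1.304 -3.501 -2.527
v 1.124 -3.592 -2.722
v 0.962 -3.784 -2.847
v 0.852 -4.04 -2.878
v 0.815 -4.309 -2.808
v 0.858 -4.538 -2.652
v 0.973 -4.681 -2.44
v 1.136 -4.71 -2.215
v 1.317 -4.62 -2.02
v 1.478 -4.428 -1.895
v 1.589 -4.172 -1.864
v -1.666 -0.382 0.901
v -1.863 -0.74 2.489
v -1.307 0.348 1.111
v -1.504 -0.01 2.699
v -0.036 -1.19 0.921
v -0.233 -1.548 2.509
v 0.323 -0.46 1.131
v 0.126 -0.818 2.719
v 4.158 -0.677 -3.749
v 4.745 -0.967 -3.223
v 4.41 -0.092 -2.366
v 3.822 0.197 -2.891
v 4.966 -0.555 -3.557
v 4.631 0.32 -2.7
v 4.809 -0.2 -3.981
v 4.474 0.675 -3.124
v 4.347 -0.069 -4.296
v 4.011 0.806 -3.439
v 3.796 -0.222 -4.355
v 3.461 0.653 -3.498
v 3.415 -0.588 -4.13
v 3.079 0.287 -3.273
v 3.381 -0.996 -3.727
v 3.046 -0.121 -2.87
v 3.711 -1.255 -3.334
v 3.375 -0.38 -2.477
v 4.249 -1.244 -3.135
v 3.914 -0.369 -2.278
f 2 1 5
f 2 5 3
f 3 5 6
f 3 6 4
f 5 1 7
f 5 7 6
f 6 7 8
f 6 8 4
f 7 1 9
f 7 9 8
f 8 9 10
f 8 10 4
f 9 1 11
f 9 11 10
f 10 11 12
f 10 12 4
f 11 1 13
f 11 13 12
f 12 13 14
f 12 14 4
f 13 1 15
f 13 15 14
f 14 15 16
f 14 16 4
f 15 1 17
f 15 17 16
f 16 17 18
f 16 18 4
f 17 1 19
f 17 19 18
f 18 19 20
f 18 20 4
f 19 1 2
f 19 2 20
f 20 2 3
f 20 3 4
f 22 21 25
f 22 25 23
f 23 25 26
f 23 26 24
f 25 21 27
f 25 27 26
f 26 27 28
f 26 28 24
f 27 21 29
f 27 29 28
f 28 29 30
f 28 30 24
f 29 21 31
f 29 31 30
f 30 31 32
f 30 32 24
f 31 21 33
f 31 33 32
f 32 33 34
f 32 34 24
f 33 21 35
f 33 35 34
f 34 35 36
f 34 36 24
f 35 21 37
f 35 37 36
f 36 37 38
f 36 38 24
f 37 21 22
f 37 22 38
f 38 22 23
f 38 23 24
f 40 39 42
f 40 42 41
f 42 39 43
f 42 43 41
f 43 39 44
f 43 44 41
f 44 39 45
f 44 45 41
f 45 39 46
f 45 46 41
f 46 39 47
f 46 47 41
f 47 39 48
f 47 48 41
f 48 39 49
f 48 49 41
f 49 39 50
f 49 50 41
f 50 39 51
f 50 51 41
f 51 39 52
f 51 52 41
f 52 39 53
f 52 53 41
f 53 39 54
f 53 54 41
f 54 39 40
f 54 40 41
f 56 58 55
f 59 56 55
f 55 58 57
f 57 59 55
f 56 62 58
f 60 56 59
f 60 62 56
f 58 62 57
f 61 59 57
f 57 62 61
f 61 60 59
f 62 60 61
f 64 63 67
f 64 67 65
f 65 67 68
f 65 68 66
f 67 63 69
f 67 69 68
f 68 69 70
f 68 70 66
f 69 63 71
f 69 71 70
f 70 71 72
f 70 72 66
f 71 63 73
f 71 73 72
f 72 73 74
f 72 74 66
f 73 63 75
f 73 75 74
f 74 75 76
f 74 76 66
f 75 63 77
f 75 77 76
f 76 77 78
f 76 78 66
f 77 63 79
f 77 79 78
f 78 79 80
f 78 80 66
f 79 63 81
f 79 81 80
f 80 81 82
f 80 82 66
f 81 63 64
f 81 64 82
f 82 64 65
f 82 65 66



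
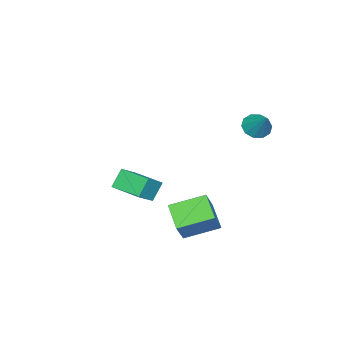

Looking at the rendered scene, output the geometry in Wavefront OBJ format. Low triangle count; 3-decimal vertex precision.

v 0.394 0.471 -2.278
v -0.797 2.004 -1.62
v 1.378 1.588 -3.099
v 0.187 3.121 -2.441
v 1.293 0.619 -0.999
v 0.102 2.152 -0.341
v 2.277 1.736 -1.82
v 1.086 3.269 -1.162
v -3.315 3.107 3.361
v -2.677 3.272 2.857
v -2.605 4.073 4.579
v -3.035 3.631 2.781
v -3.501 3.79 2.927
v -3.895 3.688 3.238
v -4.069 3.364 3.596
v -3.954 2.942 3.864
v -3.596 2.583 3.94
v -3.13 2.424 3.794
v -2.735 2.526 3.483
v -2.562 2.85 3.125
v -3.308 -4.364 -2.511
v -2.079 -4.467 -1.606
v -3.092 -2.498 -2.591
v -1.863 -2.601 -1.686
v -2.537 -4.499 -3.574
v -1.308 -4.602 -2.669
v -2.321 -2.633 -3.654
v -1.092 -2.736 -2.749
f 2 4 1
f 5 2 1
f 1 4 3
f 3 5 1
f 2 8 4
f 6 2 5
f 6 8 2
f 4 8 3
f 7 5 3
f 3 8 7
f 7 6 5
f 8 6 7
f 10 9 12
f 10 12 11
f 12 9 13
f 12 13 11
f 13 9 14
f 13 14 11
f 14 9 15
f 14 15 11
f 15 9 16
f 15 16 11
f 16 9 17
f 16 17 11
f 17 9 18
f 17 18 11
f 18 9 19
f 18 19 11
f 19 9 20
f 19 20 11
f 20 9 10
f 20 10 11
f 22 24 21
f 25 22 21
f 21 24 23
f 23 25 21
f 22 28 24
f 26 22 25
f 26 28 22
f 24 28 23
f 27 25 23
f 23 28 27
f 27 26 25
f 28 26 27



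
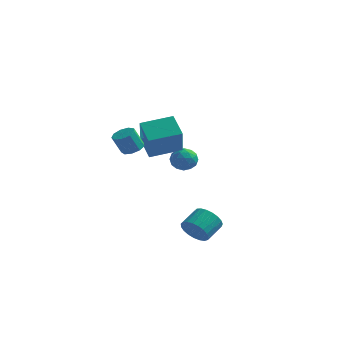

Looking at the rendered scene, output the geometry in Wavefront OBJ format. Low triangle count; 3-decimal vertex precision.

v -1.466 -3.81 2.456
v -0.906 -4.205 2.531
v -1.313 -4.565 3.679
v -1.874 -4.17 3.604
v -0.821 -3.771 2.698
v -1.229 -4.132 3.845
v -1.038 -3.356 2.751
v -1.446 -3.716 3.898
v -1.456 -3.153 2.666
v -1.863 -3.513 3.814
v -1.878 -3.257 2.483
v -2.286 -3.617 3.631
v -2.108 -3.62 2.288
v -2.515 -3.98 3.435
v -2.037 -4.072 2.171
v -2.445 -4.432 3.319
v -1.699 -4.401 2.188
v -2.107 -4.761 3.335
v -1.253 -4.454 2.33
v -1.66 -4.814 3.477
v 1.926 -3.382 -3.414
v 2.615 -3.831 -3.002
v 2.984 -2.707 -2.394
v 2.294 -2.258 -2.806
v 2.781 -3.71 -3.326
v 3.149 -2.586 -2.717
v 2.798 -3.533 -3.664
v 3.167 -2.409 -3.056
v 2.665 -3.329 -3.959
v 3.033 -2.205 -3.351
v 2.404 -3.135 -4.16
v 2.772 -2.011 -3.552
v 2.06 -2.983 -4.232
v 2.428 -1.859 -3.624
v 1.693 -2.901 -4.163
v 2.062 -1.777 -3.555
v 1.366 -2.901 -3.964
v 1.735 -1.777 -3.356
v 1.136 -2.985 -3.67
v 1.505 -1.861 -3.062
v 1.043 -3.137 -3.332
v 1.411 -2.013 -2.723
v 1.102 -3.332 -3.008
v 1.47 -2.208 -2.399
v 1.304 -3.535 -2.754
v 1.672 -2.411 -2.146
v 1.613 -3.712 -2.614
v 1.981 -2.588 -2.006
v 1.976 -3.832 -2.613
v 2.344 -2.708 -2.005
v 2.331 -3.874 -2.75
v 2.699 -2.75 -2.142
v -2.219 3.56 -0.743
v -1.769 4.308 -0.738
v -1.231 2.972 -1.562
v -0.781 3.72 -1.557
v -0.845 3.245 -0.828
v -1.456 3.609 -0.322
v -1.544 3.671 -1.978
v -2.155 4.035 -1.472
v -1.353 4.377 -1.502
v -0.92 4.113 -0.791
v -2.08 3.167 -1.509
v -1.647 2.903 -0.798
v -2.081 3.986 -0.668
v -0.919 3.294 -1.632
v -0.957 3.015 -1.203
v -0.693 3.455 -1.2
v -1.896 3.575 -0.424
v -1.632 4.014 -0.421
v -1.089 3.389 -0.474
v -1.368 3.266 -1.879
v -1.104 3.705 -1.876
v -2.307 3.825 -1.1
v -2.043 4.265 -1.097
v -1.911 3.891 -1.826
v -1.572 4.466 -1.115
v -0.991 4.12 -1.596
v -1.439 4.092 -1.844
v -1.798 4.306 -1.546
v -1.318 4.311 -0.697
v -0.737 3.965 -1.179
v -0.774 3.686 -0.75
v -1.133 3.9 -0.452
v -1.073 4.352 -1.146
v -2.263 3.315 -1.121
v -1.682 2.969 -1.603
v -1.867 3.38 -1.848
v -2.226 3.594 -1.55
v -2.009 3.16 -0.704
v -1.428 2.814 -1.185
v -1.202 2.974 -0.754
v -1.561 3.188 -0.456
v -1.927 2.928 -1.154
v -4.081 3.3 0.174
v -3.634 2.169 1.947
v -2.499 4.501 0.541
v -2.052 3.37 2.315
v -3.108 2.29 -0.715
v -2.661 1.159 1.059
v -1.526 3.491 -0.347
v -1.079 2.36 1.426
f 2 1 5
f 2 5 3
f 3 5 6
f 3 6 4
f 5 1 7
f 5 7 6
f 6 7 8
f 6 8 4
f 7 1 9
f 7 9 8
f 8 9 10
f 8 10 4
f 9 1 11
f 9 11 10
f 10 11 12
f 10 12 4
f 11 1 13
f 11 13 12
f 12 13 14
f 12 14 4
f 13 1 15
f 13 15 14
f 14 15 16
f 14 16 4
f 15 1 17
f 15 17 16
f 16 17 18
f 16 18 4
f 17 1 19
f 17 19 18
f 18 19 20
f 18 20 4
f 19 1 2
f 19 2 20
f 20 2 3
f 20 3 4
f 22 21 25
f 22 25 23
f 23 25 26
f 23 26 24
f 25 21 27
f 25 27 26
f 26 27 28
f 26 28 24
f 27 21 29
f 27 29 28
f 28 29 30
f 28 30 24
f 29 21 31
f 29 31 30
f 30 31 32
f 30 32 24
f 31 21 33
f 31 33 32
f 32 33 34
f 32 34 24
f 33 21 35
f 33 35 34
f 34 35 36
f 34 36 24
f 35 21 37
f 35 37 36
f 36 37 38
f 36 38 24
f 37 21 39
f 37 39 38
f 38 39 40
f 38 40 24
f 39 21 41
f 39 41 40
f 40 41 42
f 40 42 24
f 41 21 43
f 41 43 42
f 42 43 44
f 42 44 24
f 43 21 45
f 43 45 44
f 44 45 46
f 44 46 24
f 45 21 47
f 45 47 46
f 46 47 48
f 46 48 24
f 47 21 49
f 47 49 48
f 48 49 50
f 48 50 24
f 49 21 51
f 49 51 50
f 50 51 52
f 50 52 24
f 51 21 22
f 51 22 52
f 52 22 23
f 52 23 24
f 53 90 69
f 90 64 93
f 69 93 58
f 90 93 69
f 53 69 65
f 69 58 70
f 65 70 54
f 69 70 65
f 53 65 74
f 65 54 75
f 74 75 60
f 65 75 74
f 53 74 86
f 74 60 89
f 86 89 63
f 74 89 86
f 53 86 90
f 86 63 94
f 90 94 64
f 86 94 90
f 54 70 81
f 70 58 84
f 81 84 62
f 70 84 81
f 58 93 71
f 93 64 92
f 71 92 57
f 93 92 71
f 64 94 91
f 94 63 87
f 91 87 55
f 94 87 91
f 63 89 88
f 89 60 76
f 88 76 59
f 89 76 88
f 60 75 80
f 75 54 77
f 80 77 61
f 75 77 80
f 56 82 68
f 82 62 83
f 68 83 57
f 82 83 68
f 56 68 66
f 68 57 67
f 66 67 55
f 68 67 66
f 56 66 73
f 66 55 72
f 73 72 59
f 66 72 73
f 56 73 78
f 73 59 79
f 78 79 61
f 73 79 78
f 56 78 82
f 78 61 85
f 82 85 62
f 78 85 82
f 57 83 71
f 83 62 84
f 71 84 58
f 83 84 71
f 55 67 91
f 67 57 92
f 91 92 64
f 67 92 91
f 59 72 88
f 72 55 87
f 88 87 63
f 72 87 88
f 61 79 80
f 79 59 76
f 80 76 60
f 79 76 80
f 62 85 81
f 85 61 77
f 81 77 54
f 85 77 81
f 96 98 95
f 99 96 95
f 95 98 97
f 97 99 95
f 96 102 98
f 100 96 99
f 100 102 96
f 98 102 97
f 101 99 97
f 97 102 101
f 101 100 99
f 102 100 101



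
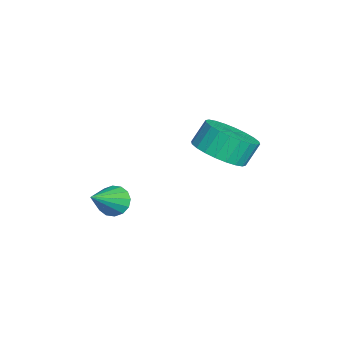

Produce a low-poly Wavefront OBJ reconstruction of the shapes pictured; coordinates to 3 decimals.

v 1.695 1.143 1.322
v 2.741 1.383 1.565
v 2.411 1.896 2.48
v 1.365 1.657 2.238
v 2.628 1.725 1.332
v 2.299 2.239 2.247
v 2.373 1.979 1.098
v 2.044 2.493 2.013
v 2.015 2.106 0.898
v 1.686 2.619 1.813
v 1.609 2.086 0.762
v 1.279 2.6 1.678
v 1.215 1.923 0.712
v 0.885 2.436 1.628
v 0.894 1.641 0.755
v 0.565 2.154 1.67
v 0.695 1.283 0.884
v 0.366 1.796 1.8
v 0.649 0.904 1.08
v 0.319 1.417 1.995
v 0.761 0.561 1.313
v 0.432 1.075 2.228
v 1.016 0.307 1.547
v 0.687 0.821 2.462
v 1.374 0.181 1.747
v 1.045 0.694 2.662
v 1.781 0.2 1.882
v 1.451 0.714 2.798
v 2.175 0.364 1.932
v 1.845 0.877 2.848
v 2.495 0.646 1.89
v 2.166 1.159 2.805
v 2.694 1.004 1.76
v 2.365 1.517 2.676
v 2.408 -2.582 -0.717
v 2.902 -2.235 -1.032
v 3.612 -3.338 0.337
v 2.8 -2.028 -0.766
v 2.593 -1.969 -0.488
v 2.336 -2.074 -0.271
v 2.099 -2.315 -0.173
v 1.945 -2.628 -0.221
v 1.915 -2.928 -0.403
v 2.017 -3.135 -0.668
v 2.224 -3.195 -0.947
v 2.48 -3.089 -1.164
v 2.717 -2.848 -1.261
v 2.871 -2.536 -1.213
f 2 1 5
f 2 5 3
f 3 5 6
f 3 6 4
f 5 1 7
f 5 7 6
f 6 7 8
f 6 8 4
f 7 1 9
f 7 9 8
f 8 9 10
f 8 10 4
f 9 1 11
f 9 11 10
f 10 11 12
f 10 12 4
f 11 1 13
f 11 13 12
f 12 13 14
f 12 14 4
f 13 1 15
f 13 15 14
f 14 15 16
f 14 16 4
f 15 1 17
f 15 17 16
f 16 17 18
f 16 18 4
f 17 1 19
f 17 19 18
f 18 19 20
f 18 20 4
f 19 1 21
f 19 21 20
f 20 21 22
f 20 22 4
f 21 1 23
f 21 23 22
f 22 23 24
f 22 24 4
f 23 1 25
f 23 25 24
f 24 25 26
f 24 26 4
f 25 1 27
f 25 27 26
f 26 27 28
f 26 28 4
f 27 1 29
f 27 29 28
f 28 29 30
f 28 30 4
f 29 1 31
f 29 31 30
f 30 31 32
f 30 32 4
f 31 1 33
f 31 33 32
f 32 33 34
f 32 34 4
f 33 1 2
f 33 2 34
f 34 2 3
f 34 3 4
f 36 35 38
f 36 38 37
f 38 35 39
f 38 39 37
f 39 35 40
f 39 40 37
f 40 35 41
f 40 41 37
f 41 35 42
f 41 42 37
f 42 35 43
f 42 43 37
f 43 35 44
f 43 44 37
f 44 35 45
f 44 45 37
f 45 35 46
f 45 46 37
f 46 35 47
f 46 47 37
f 47 35 48
f 47 48 37
f 48 35 36
f 48 36 37



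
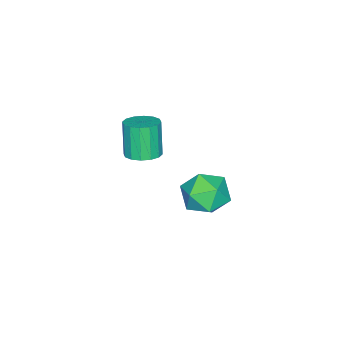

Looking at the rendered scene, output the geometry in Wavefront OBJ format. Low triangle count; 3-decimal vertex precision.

v 2.62 1.548 1.64
v 3.089 1.768 1.824
v 2.769 1.533 2.924
v 2.3 1.312 2.74
v 2.904 1.984 1.816
v 2.583 1.749 2.916
v 2.643 2.084 1.761
v 2.322 1.848 2.861
v 2.376 2.039 1.674
v 2.055 1.804 2.774
v 2.174 1.863 1.577
v 1.853 1.628 2.677
v 2.092 1.602 1.497
v 1.771 1.367 2.598
v 2.151 1.327 1.456
v 1.831 1.092 2.556
v 2.337 1.111 1.464
v 2.016 0.876 2.564
v 2.598 1.012 1.519
v 2.277 0.776 2.619
v 2.865 1.056 1.606
v 2.544 0.821 2.706
v 3.067 1.232 1.703
v 2.746 0.997 2.803
v 3.149 1.493 1.782
v 2.828 1.258 2.883
v 0.237 2.854 -0.719
v 0.648 3.319 -1.271
v 1.012 1.801 -1.029
v 1.423 2.266 -1.581
v 1.506 2.415 -0.768
v 1.027 3.066 -0.576
v 0.633 2.054 -1.724
v 0.154 2.705 -1.532
v 0.893 2.825 -1.892
v 1.433 3.048 -1.301
v 0.227 2.072 -0.999
v 0.767 2.295 -0.408
f 2 1 5
f 2 5 3
f 3 5 6
f 3 6 4
f 5 1 7
f 5 7 6
f 6 7 8
f 6 8 4
f 7 1 9
f 7 9 8
f 8 9 10
f 8 10 4
f 9 1 11
f 9 11 10
f 10 11 12
f 10 12 4
f 11 1 13
f 11 13 12
f 12 13 14
f 12 14 4
f 13 1 15
f 13 15 14
f 14 15 16
f 14 16 4
f 15 1 17
f 15 17 16
f 16 17 18
f 16 18 4
f 17 1 19
f 17 19 18
f 18 19 20
f 18 20 4
f 19 1 21
f 19 21 20
f 20 21 22
f 20 22 4
f 21 1 23
f 21 23 22
f 22 23 24
f 22 24 4
f 23 1 25
f 23 25 24
f 24 25 26
f 24 26 4
f 25 1 2
f 25 2 26
f 26 2 3
f 26 3 4
f 27 38 32
f 27 32 28
f 27 28 34
f 27 34 37
f 27 37 38
f 28 32 36
f 32 38 31
f 38 37 29
f 37 34 33
f 34 28 35
f 30 36 31
f 30 31 29
f 30 29 33
f 30 33 35
f 30 35 36
f 31 36 32
f 29 31 38
f 33 29 37
f 35 33 34
f 36 35 28



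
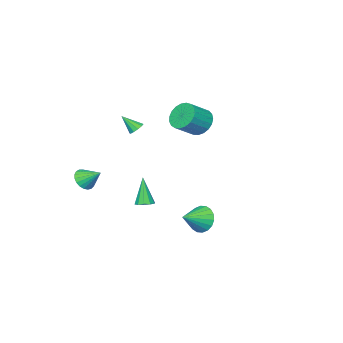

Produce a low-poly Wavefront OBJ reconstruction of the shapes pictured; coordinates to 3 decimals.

v 1.04 -2.304 -3.022
v 1.557 -2.628 -3.003
v 0.64 -2.836 -1.178
v 1.634 -2.278 -2.885
v 1.484 -1.938 -2.82
v 1.165 -1.738 -2.832
v 0.798 -1.755 -2.916
v 0.523 -1.981 -3.041
v 0.446 -2.331 -3.158
v 0.596 -2.67 -3.224
v 0.915 -2.87 -3.212
v 1.282 -2.854 -3.128
v 3.869 -4.397 -0.695
v 4.132 -4.804 -0.07
v 3.611 -3.323 0.115
v 4.406 -4.658 -0.177
v 4.587 -4.467 -0.373
v 4.645 -4.264 -0.625
v 4.568 -4.084 -0.889
v 4.37 -3.958 -1.119
v 4.085 -3.908 -1.276
v 3.764 -3.943 -1.332
v 3.46 -4.056 -1.278
v 3.227 -4.229 -1.123
v 3.105 -4.43 -0.894
v 3.116 -4.626 -0.631
v 3.256 -4.783 -0.378
v 3.502 -4.872 -0.181
v 3.812 -4.88 -0.072
v 1.731 -2.248 3.383
v 2.014 -1.847 3.582
v 2.169 -3.012 4.297
v 1.72 -1.844 3.725
v 1.43 -1.995 3.738
v 1.255 -2.243 3.615
v 1.262 -2.493 3.403
v 1.448 -2.649 3.183
v 1.742 -2.652 3.04
v 2.033 -2.5 3.027
v 2.208 -2.252 3.151
v 2.201 -2.003 3.363
v -2.565 -1.24 2.804
v -2.098 -1.649 2.008
v -0.807 -1.909 2.9
v -1.275 -1.5 3.696
v -1.992 -1.244 1.973
v -0.701 -1.505 2.865
v -1.985 -0.839 2.081
v -0.694 -1.099 2.973
v -2.078 -0.502 2.315
v -0.788 -0.763 3.207
v -2.256 -0.294 2.633
v -0.966 -0.554 3.525
v -2.487 -0.249 2.981
v -1.197 -0.509 3.873
v -2.732 -0.375 3.298
v -1.442 -0.635 4.19
v -2.948 -0.651 3.53
v -1.657 -0.911 4.421
v -3.097 -1.028 3.636
v -1.807 -1.289 4.528
v -3.155 -1.443 3.599
v -1.865 -1.703 4.49
v -3.111 -1.822 3.424
v -1.82 -2.082 4.315
v -2.972 -2.101 3.142
v -1.682 -2.361 4.033
v -2.763 -2.23 2.801
v -1.473 -2.491 3.693
v -2.52 -2.189 2.461
v -1.229 -2.449 3.353
v -2.284 -1.983 2.181
v -0.994 -2.244 3.073
v 2.833 3.789 -1.418
v 3.157 3.403 -2.223
v 4.227 3.631 -0.782
v 3.23 3.816 -2.281
v 3.224 4.223 -2.167
v 3.141 4.544 -1.905
v 2.997 4.716 -1.547
v 2.821 4.704 -1.163
v 2.647 4.511 -0.829
v 2.51 4.175 -0.612
v 2.436 3.763 -0.555
v 2.442 3.356 -0.669
v 2.525 3.034 -0.931
v 2.669 2.863 -1.289
v 2.846 2.874 -1.673
v 3.02 3.067 -2.007
f 2 1 4
f 2 4 3
f 4 1 5
f 4 5 3
f 5 1 6
f 5 6 3
f 6 1 7
f 6 7 3
f 7 1 8
f 7 8 3
f 8 1 9
f 8 9 3
f 9 1 10
f 9 10 3
f 10 1 11
f 10 11 3
f 11 1 12
f 11 12 3
f 12 1 2
f 12 2 3
f 14 13 16
f 14 16 15
f 16 13 17
f 16 17 15
f 17 13 18
f 17 18 15
f 18 13 19
f 18 19 15
f 19 13 20
f 19 20 15
f 20 13 21
f 20 21 15
f 21 13 22
f 21 22 15
f 22 13 23
f 22 23 15
f 23 13 24
f 23 24 15
f 24 13 25
f 24 25 15
f 25 13 26
f 25 26 15
f 26 13 27
f 26 27 15
f 27 13 28
f 27 28 15
f 28 13 29
f 28 29 15
f 29 13 14
f 29 14 15
f 31 30 33
f 31 33 32
f 33 30 34
f 33 34 32
f 34 30 35
f 34 35 32
f 35 30 36
f 35 36 32
f 36 30 37
f 36 37 32
f 37 30 38
f 37 38 32
f 38 30 39
f 38 39 32
f 39 30 40
f 39 40 32
f 40 30 41
f 40 41 32
f 41 30 31
f 41 31 32
f 43 42 46
f 43 46 44
f 44 46 47
f 44 47 45
f 46 42 48
f 46 48 47
f 47 48 49
f 47 49 45
f 48 42 50
f 48 50 49
f 49 50 51
f 49 51 45
f 50 42 52
f 50 52 51
f 51 52 53
f 51 53 45
f 52 42 54
f 52 54 53
f 53 54 55
f 53 55 45
f 54 42 56
f 54 56 55
f 55 56 57
f 55 57 45
f 56 42 58
f 56 58 57
f 57 58 59
f 57 59 45
f 58 42 60
f 58 60 59
f 59 60 61
f 59 61 45
f 60 42 62
f 60 62 61
f 61 62 63
f 61 63 45
f 62 42 64
f 62 64 63
f 63 64 65
f 63 65 45
f 64 42 66
f 64 66 65
f 65 66 67
f 65 67 45
f 66 42 68
f 66 68 67
f 67 68 69
f 67 69 45
f 68 42 70
f 68 70 69
f 69 70 71
f 69 71 45
f 70 42 72
f 70 72 71
f 71 72 73
f 71 73 45
f 72 42 43
f 72 43 73
f 73 43 44
f 73 44 45
f 75 74 77
f 75 77 76
f 77 74 78
f 77 78 76
f 78 74 79
f 78 79 76
f 79 74 80
f 79 80 76
f 80 74 81
f 80 81 76
f 81 74 82
f 81 82 76
f 82 74 83
f 82 83 76
f 83 74 84
f 83 84 76
f 84 74 85
f 84 85 76
f 85 74 86
f 85 86 76
f 86 74 87
f 86 87 76
f 87 74 88
f 87 88 76
f 88 74 89
f 88 89 76
f 89 74 75
f 89 75 76



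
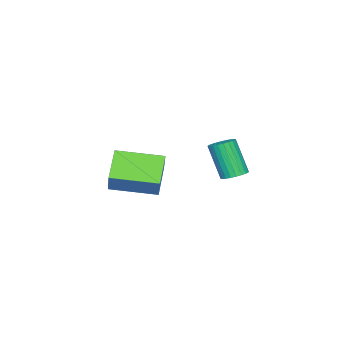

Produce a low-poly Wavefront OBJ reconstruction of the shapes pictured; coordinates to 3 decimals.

v 1.534 -1.145 -0.848
v 0.366 -1.513 0.019
v 0.786 0.674 -1.081
v -0.381 0.305 -0.214
v 2.181 -0.745 0.194
v 1.014 -1.114 1.061
v 1.434 1.073 -0.039
v 0.266 0.705 0.828
v -3.572 1.882 -1.809
v -2.985 1.766 -1.753
v -3.282 1.022 -0.175
v -3.868 1.138 -0.231
v -2.999 1.979 -1.656
v -3.296 1.235 -0.078
v -3.101 2.176 -1.582
v -3.398 1.432 -0.003
v -3.273 2.329 -1.542
v -3.57 1.585 0.036
v -3.492 2.414 -1.543
v -3.789 1.67 0.035
v -3.722 2.418 -1.585
v -4.019 1.674 -0.007
v -3.929 2.34 -1.661
v -4.226 1.596 -0.082
v -4.082 2.192 -1.759
v -4.379 1.449 -0.181
v -4.158 1.998 -1.865
v -4.455 1.254 -0.287
v -4.144 1.785 -1.962
v -4.441 1.041 -0.384
v -4.042 1.588 -2.037
v -4.339 0.844 -0.458
v -3.87 1.435 -2.076
v -4.167 0.691 -0.498
v -3.651 1.35 -2.075
v -3.948 0.606 -0.497
v -3.421 1.346 -2.033
v -3.718 0.602 -0.455
v -3.214 1.424 -1.958
v -3.511 0.68 -0.379
v -3.061 1.571 -1.859
v -3.358 0.828 -0.281
f 2 4 1
f 5 2 1
f 1 4 3
f 3 5 1
f 2 8 4
f 6 2 5
f 6 8 2
f 4 8 3
f 7 5 3
f 3 8 7
f 7 6 5
f 8 6 7
f 10 9 13
f 10 13 11
f 11 13 14
f 11 14 12
f 13 9 15
f 13 15 14
f 14 15 16
f 14 16 12
f 15 9 17
f 15 17 16
f 16 17 18
f 16 18 12
f 17 9 19
f 17 19 18
f 18 19 20
f 18 20 12
f 19 9 21
f 19 21 20
f 20 21 22
f 20 22 12
f 21 9 23
f 21 23 22
f 22 23 24
f 22 24 12
f 23 9 25
f 23 25 24
f 24 25 26
f 24 26 12
f 25 9 27
f 25 27 26
f 26 27 28
f 26 28 12
f 27 9 29
f 27 29 28
f 28 29 30
f 28 30 12
f 29 9 31
f 29 31 30
f 30 31 32
f 30 32 12
f 31 9 33
f 31 33 32
f 32 33 34
f 32 34 12
f 33 9 35
f 33 35 34
f 34 35 36
f 34 36 12
f 35 9 37
f 35 37 36
f 36 37 38
f 36 38 12
f 37 9 39
f 37 39 38
f 38 39 40
f 38 40 12
f 39 9 41
f 39 41 40
f 40 41 42
f 40 42 12
f 41 9 10
f 41 10 42
f 42 10 11
f 42 11 12



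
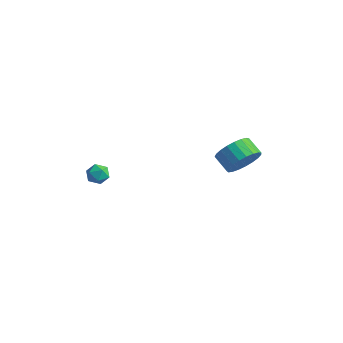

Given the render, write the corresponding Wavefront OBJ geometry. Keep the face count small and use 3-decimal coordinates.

v 2.495 3 -3.993
v 3.034 3.473 -3.199
v 2.064 3.592 -2.612
v 1.525 3.12 -3.407
v 2.922 3.82 -3.454
v 1.952 3.939 -2.867
v 2.736 4.025 -3.802
v 1.766 4.144 -3.215
v 2.509 4.053 -4.184
v 1.539 4.172 -3.597
v 2.279 3.899 -4.532
v 1.309 4.018 -3.945
v 2.087 3.59 -4.788
v 1.117 3.709 -4.201
v 1.965 3.179 -4.906
v 0.995 3.298 -4.319
v 1.935 2.737 -4.866
v 0.965 2.856 -4.279
v 2.001 2.34 -4.675
v 1.031 2.459 -4.089
v 2.153 2.058 -4.367
v 1.183 2.177 -3.78
v 2.364 1.938 -3.994
v 1.394 2.058 -3.407
v 2.598 2.003 -3.621
v 1.628 2.122 -3.034
v 2.814 2.24 -3.312
v 1.844 2.359 -2.725
v 2.975 2.608 -3.121
v 2.005 2.727 -2.534
v 3.052 3.044 -3.081
v 2.082 3.163 -2.494
v -1.833 -4.051 -3.178
v -1.63 -3.77 -3.755
v -0.85 -3.87 -2.745
v -0.647 -3.589 -3.322
v -1.104 -3.278 -2.939
v -1.711 -3.389 -3.206
v -0.769 -4.251 -3.294
v -1.376 -4.362 -3.561
v -0.973 -3.894 -3.827
v -1.18 -3.292 -3.607
v -1.3 -4.348 -2.893
v -1.507 -3.746 -2.673
f 2 1 5
f 2 5 3
f 3 5 6
f 3 6 4
f 5 1 7
f 5 7 6
f 6 7 8
f 6 8 4
f 7 1 9
f 7 9 8
f 8 9 10
f 8 10 4
f 9 1 11
f 9 11 10
f 10 11 12
f 10 12 4
f 11 1 13
f 11 13 12
f 12 13 14
f 12 14 4
f 13 1 15
f 13 15 14
f 14 15 16
f 14 16 4
f 15 1 17
f 15 17 16
f 16 17 18
f 16 18 4
f 17 1 19
f 17 19 18
f 18 19 20
f 18 20 4
f 19 1 21
f 19 21 20
f 20 21 22
f 20 22 4
f 21 1 23
f 21 23 22
f 22 23 24
f 22 24 4
f 23 1 25
f 23 25 24
f 24 25 26
f 24 26 4
f 25 1 27
f 25 27 26
f 26 27 28
f 26 28 4
f 27 1 29
f 27 29 28
f 28 29 30
f 28 30 4
f 29 1 31
f 29 31 30
f 30 31 32
f 30 32 4
f 31 1 2
f 31 2 32
f 32 2 3
f 32 3 4
f 33 44 38
f 33 38 34
f 33 34 40
f 33 40 43
f 33 43 44
f 34 38 42
f 38 44 37
f 44 43 35
f 43 40 39
f 40 34 41
f 36 42 37
f 36 37 35
f 36 35 39
f 36 39 41
f 36 41 42
f 37 42 38
f 35 37 44
f 39 35 43
f 41 39 40
f 42 41 34



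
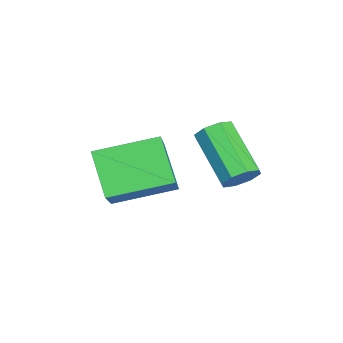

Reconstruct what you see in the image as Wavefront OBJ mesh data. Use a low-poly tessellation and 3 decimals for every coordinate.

v 3.192 2.205 -0.548
v 3.501 1.75 -0.558
v 2.336 0.94 0.379
v 2.028 1.395 0.388
v 3.591 1.999 -0.231
v 2.427 1.189 0.706
v 3.448 2.368 -0.09
v 2.283 1.558 0.847
v 3.155 2.642 -0.217
v 1.99 1.832 0.72
v 2.884 2.66 -0.539
v 1.719 1.85 0.398
v 2.793 2.411 -0.866
v 1.629 1.601 0.071
v 2.937 2.042 -1.007
v 1.772 1.232 -0.07
v 3.23 1.768 -0.88
v 2.065 0.958 0.057
v 3.568 -0.974 -1.494
v 2.692 -1.447 -0.482
v 3.123 0.655 -1.118
v 2.247 0.182 -0.106
v 4.973 -0.882 -0.234
v 4.097 -1.355 0.778
v 4.528 0.747 0.142
v 3.652 0.274 1.154
f 2 1 5
f 2 5 3
f 3 5 6
f 3 6 4
f 5 1 7
f 5 7 6
f 6 7 8
f 6 8 4
f 7 1 9
f 7 9 8
f 8 9 10
f 8 10 4
f 9 1 11
f 9 11 10
f 10 11 12
f 10 12 4
f 11 1 13
f 11 13 12
f 12 13 14
f 12 14 4
f 13 1 15
f 13 15 14
f 14 15 16
f 14 16 4
f 15 1 17
f 15 17 16
f 16 17 18
f 16 18 4
f 17 1 2
f 17 2 18
f 18 2 3
f 18 3 4
f 20 22 19
f 23 20 19
f 19 22 21
f 21 23 19
f 20 26 22
f 24 20 23
f 24 26 20
f 22 26 21
f 25 23 21
f 21 26 25
f 25 24 23
f 26 24 25



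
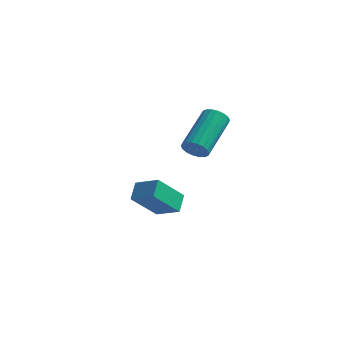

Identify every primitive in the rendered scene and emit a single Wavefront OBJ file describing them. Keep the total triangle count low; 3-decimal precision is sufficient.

v 1.049 0.376 -1.44
v 0.9 1.131 -0.866
v -0.052 0.507 -1.899
v -0.201 1.262 -1.326
v 1.701 1.458 -2.694
v 1.552 2.213 -2.121
v 0.6 1.589 -3.154
v 0.451 2.344 -2.58
v 3.238 -0.416 1.996
v 3.687 -0.627 2.333
v 3.751 1.226 3.402
v 3.302 1.436 3.064
v 3.815 -0.513 2.129
v 3.879 1.34 3.197
v 3.829 -0.38 1.897
v 3.893 1.473 2.966
v 3.725 -0.254 1.686
v 3.789 1.598 2.754
v 3.526 -0.161 1.535
v 3.59 1.692 2.604
v 3.269 -0.118 1.476
v 3.333 1.735 2.545
v 3.006 -0.134 1.52
v 3.07 1.719 2.589
v 2.789 -0.206 1.658
v 2.853 1.647 2.727
v 2.661 -0.32 1.863
v 2.725 1.533 2.931
v 2.647 -0.453 2.094
v 2.711 1.4 3.163
v 2.751 -0.578 2.306
v 2.815 1.274 3.374
v 2.95 -0.672 2.456
v 3.014 1.181 3.525
v 3.207 -0.715 2.515
v 3.271 1.138 3.584
v 3.47 -0.699 2.471
v 3.534 1.154 3.54
f 2 4 1
f 5 2 1
f 1 4 3
f 3 5 1
f 2 8 4
f 6 2 5
f 6 8 2
f 4 8 3
f 7 5 3
f 3 8 7
f 7 6 5
f 8 6 7
f 10 9 13
f 10 13 11
f 11 13 14
f 11 14 12
f 13 9 15
f 13 15 14
f 14 15 16
f 14 16 12
f 15 9 17
f 15 17 16
f 16 17 18
f 16 18 12
f 17 9 19
f 17 19 18
f 18 19 20
f 18 20 12
f 19 9 21
f 19 21 20
f 20 21 22
f 20 22 12
f 21 9 23
f 21 23 22
f 22 23 24
f 22 24 12
f 23 9 25
f 23 25 24
f 24 25 26
f 24 26 12
f 25 9 27
f 25 27 26
f 26 27 28
f 26 28 12
f 27 9 29
f 27 29 28
f 28 29 30
f 28 30 12
f 29 9 31
f 29 31 30
f 30 31 32
f 30 32 12
f 31 9 33
f 31 33 32
f 32 33 34
f 32 34 12
f 33 9 35
f 33 35 34
f 34 35 36
f 34 36 12
f 35 9 37
f 35 37 36
f 36 37 38
f 36 38 12
f 37 9 10
f 37 10 38
f 38 10 11
f 38 11 12



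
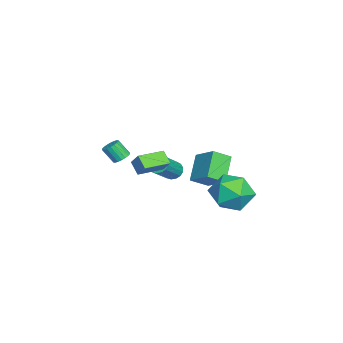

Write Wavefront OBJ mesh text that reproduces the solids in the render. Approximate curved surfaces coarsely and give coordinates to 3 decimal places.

v -1.923 1.539 -3.311
v -1.5 0.679 -2.752
v -3.151 1.675 -2.173
v -2.728 0.815 -1.613
v -1.052 2.505 -2.487
v -0.629 1.645 -1.927
v -2.28 2.641 -1.348
v -1.857 1.781 -0.789
v 1.339 -1.774 -0.067
v 1.741 -1.366 0.614
v 0.392 -0.693 -0.156
v 0.794 -0.285 0.525
v 1.846 -1.375 -0.605
v 2.248 -0.967 0.076
v 0.899 -0.294 -0.694
v 1.301 0.114 -0.013
v -1.705 -0.2 -2.229
v -1.303 0.021 -2.566
v -0.073 -0.538 -1.469
v -0.475 -0.76 -1.131
v -1.363 0.225 -2.395
v -0.134 -0.334 -1.298
v -1.502 0.33 -2.185
v -0.273 -0.229 -1.088
v -1.687 0.315 -1.985
v -0.458 -0.244 -0.888
v -1.877 0.181 -1.841
v -0.647 -0.378 -0.744
v -2.027 -0.04 -1.786
v -0.797 -0.599 -0.689
v -2.103 -0.298 -1.832
v -0.873 -0.857 -0.735
v -2.088 -0.534 -1.969
v -0.858 -1.093 -0.872
v -1.985 -0.693 -2.165
v -0.755 -1.252 -1.068
v -1.818 -0.739 -2.376
v -0.589 -1.298 -1.279
v -1.625 -0.662 -2.553
v -0.396 -1.221 -1.456
v -1.45 -0.48 -2.656
v -0.221 -1.039 -1.559
v -1.334 -0.233 -2.66
v -0.105 -0.792 -1.563
v -2.909 -2.963 -2.203
v -2.536 -2.7 -1.976
v -2.619 -3.293 -1.15
v -2.991 -3.557 -1.377
v -2.723 -2.587 -1.914
v -2.805 -3.18 -1.088
v -2.946 -2.549 -1.909
v -3.029 -3.142 -1.083
v -3.163 -2.593 -1.962
v -3.245 -3.186 -1.136
v -3.329 -2.71 -2.063
v -3.411 -3.303 -1.237
v -3.411 -2.878 -2.192
v -3.494 -3.471 -1.366
v -3.394 -3.062 -2.322
v -3.477 -3.655 -1.497
v -3.281 -3.227 -2.43
v -3.364 -3.82 -1.604
v -3.095 -3.34 -2.492
v -3.177 -3.933 -1.666
v -2.871 -3.378 -2.497
v -2.954 -3.971 -1.671
v -2.655 -3.334 -2.444
v -2.737 -3.927 -1.618
v -2.489 -3.217 -2.343
v -2.571 -3.81 -1.517
v -2.406 -3.049 -2.214
v -2.489 -3.642 -1.388
v -2.423 -2.865 -2.083
v -2.506 -3.458 -1.258
v 1.039 4.199 -1.996
v 1.687 3.517 -2.789
v 0.353 2.543 -1.131
v 1.001 1.861 -1.924
v 1.581 2.525 -1.066
v 2.005 3.549 -1.601
v 0.035 2.511 -2.319
v 0.459 3.535 -2.854
v 1.066 2.474 -2.988
v 2.022 2.482 -2.214
v 0.018 3.578 -1.706
v 0.974 3.586 -0.932
f 2 4 1
f 5 2 1
f 1 4 3
f 3 5 1
f 2 8 4
f 6 2 5
f 6 8 2
f 4 8 3
f 7 5 3
f 3 8 7
f 7 6 5
f 8 6 7
f 10 12 9
f 13 10 9
f 9 12 11
f 11 13 9
f 10 16 12
f 14 10 13
f 14 16 10
f 12 16 11
f 15 13 11
f 11 16 15
f 15 14 13
f 16 14 15
f 18 17 21
f 18 21 19
f 19 21 22
f 19 22 20
f 21 17 23
f 21 23 22
f 22 23 24
f 22 24 20
f 23 17 25
f 23 25 24
f 24 25 26
f 24 26 20
f 25 17 27
f 25 27 26
f 26 27 28
f 26 28 20
f 27 17 29
f 27 29 28
f 28 29 30
f 28 30 20
f 29 17 31
f 29 31 30
f 30 31 32
f 30 32 20
f 31 17 33
f 31 33 32
f 32 33 34
f 32 34 20
f 33 17 35
f 33 35 34
f 34 35 36
f 34 36 20
f 35 17 37
f 35 37 36
f 36 37 38
f 36 38 20
f 37 17 39
f 37 39 38
f 38 39 40
f 38 40 20
f 39 17 41
f 39 41 40
f 40 41 42
f 40 42 20
f 41 17 43
f 41 43 42
f 42 43 44
f 42 44 20
f 43 17 18
f 43 18 44
f 44 18 19
f 44 19 20
f 46 45 49
f 46 49 47
f 47 49 50
f 47 50 48
f 49 45 51
f 49 51 50
f 50 51 52
f 50 52 48
f 51 45 53
f 51 53 52
f 52 53 54
f 52 54 48
f 53 45 55
f 53 55 54
f 54 55 56
f 54 56 48
f 55 45 57
f 55 57 56
f 56 57 58
f 56 58 48
f 57 45 59
f 57 59 58
f 58 59 60
f 58 60 48
f 59 45 61
f 59 61 60
f 60 61 62
f 60 62 48
f 61 45 63
f 61 63 62
f 62 63 64
f 62 64 48
f 63 45 65
f 63 65 64
f 64 65 66
f 64 66 48
f 65 45 67
f 65 67 66
f 66 67 68
f 66 68 48
f 67 45 69
f 67 69 68
f 68 69 70
f 68 70 48
f 69 45 71
f 69 71 70
f 70 71 72
f 70 72 48
f 71 45 73
f 71 73 72
f 72 73 74
f 72 74 48
f 73 45 46
f 73 46 74
f 74 46 47
f 74 47 48
f 75 86 80
f 75 80 76
f 75 76 82
f 75 82 85
f 75 85 86
f 76 80 84
f 80 86 79
f 86 85 77
f 85 82 81
f 82 76 83
f 78 84 79
f 78 79 77
f 78 77 81
f 78 81 83
f 78 83 84
f 79 84 80
f 77 79 86
f 81 77 85
f 83 81 82
f 84 83 76



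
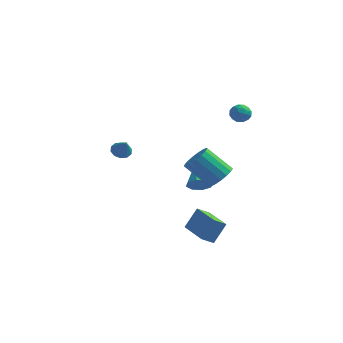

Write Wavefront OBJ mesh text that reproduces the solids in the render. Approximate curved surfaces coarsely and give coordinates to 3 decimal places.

v -3.801 0.322 0.585
v -3.339 0.734 0.543
v -3.299 -0.142 1.535
v -3.614 0.886 0.762
v -3.96 0.823 0.914
v -4.245 0.568 0.94
v -4.361 0.219 0.83
v -4.262 -0.09 0.627
v -3.987 -0.242 0.408
v -3.641 -0.179 0.256
v -3.356 0.076 0.23
v -3.24 0.425 0.34
v 2.026 0.289 -0.398
v 2.531 -0.237 0.112
v 1.099 -0.316 1.448
v 0.594 0.211 0.938
v 2.63 0.156 0.241
v 1.199 0.078 1.578
v 2.591 0.58 0.224
v 1.16 0.502 1.561
v 2.423 0.937 0.065
v 0.991 0.859 1.402
v 2.163 1.146 -0.201
v 0.732 1.068 1.136
v 1.872 1.159 -0.512
v 0.441 1.08 0.825
v 1.616 0.972 -0.797
v 0.185 0.893 0.54
v 1.454 0.629 -0.99
v 0.023 0.55 0.346
v 1.423 0.208 -1.048
v -0.008 0.129 0.288
v 1.53 -0.194 -0.957
v 0.099 -0.273 0.379
v 1.751 -0.486 -0.739
v 0.319 -0.564 0.598
v 2.034 -0.6 -0.442
v 0.603 -0.678 0.895
v 2.316 -0.51 -0.135
v 0.884 -0.589 1.202
v 0.512 1.073 -1.748
v 1.231 1.255 -1.584
v -0.192 2.807 -0.592
v 1.044 1.506 -2.074
v 0.545 1.503 -2.373
v 0.027 1.247 -2.306
v -0.207 0.89 -1.911
v -0.02 0.639 -1.421
v 0.479 0.642 -1.122
v 0.997 0.898 -1.19
v 2.236 -1.459 -4.578
v 1.698 -1.942 -4.094
v 0.761 -0.021 -4.782
v 0.223 -0.504 -4.298
v 2.717 -0.796 -3.382
v 2.179 -1.279 -2.898
v 1.242 0.642 -3.586
v 0.704 0.159 -3.102
v 2.348 2.625 3.756
v 2.612 2.375 4.297
v 2.428 1.685 3.283
v 2.692 1.435 3.824
v 2.064 1.611 3.819
v 2.015 2.191 4.111
v 3.025 1.869 3.469
v 2.976 2.449 3.761
v 3.031 1.908 4.119
v 2.437 1.748 4.336
v 2.603 2.312 3.244
v 2.009 2.152 3.461
v 2.473 2.582 4.068
v 2.567 1.478 3.512
v 2.198 1.581 3.509
v 2.353 1.434 3.827
v 2.122 2.474 3.959
v 2.277 2.328 4.277
v 1.955 1.878 3.996
v 2.763 1.732 3.303
v 2.918 1.586 3.621
v 2.687 2.626 3.753
v 2.842 2.479 4.071
v 3.085 2.182 3.584
v 2.874 2.161 4.282
v 2.921 1.609 4.004
v 3.117 1.863 3.795
v 3.088 2.205 3.967
v 2.525 2.067 4.409
v 2.572 1.515 4.131
v 2.203 1.618 4.128
v 2.174 1.959 4.3
v 2.771 1.792 4.305
v 2.468 2.545 3.449
v 2.515 1.993 3.171
v 2.866 2.101 3.28
v 2.837 2.442 3.452
v 2.119 2.451 3.576
v 2.166 1.899 3.298
v 1.952 1.855 3.613
v 1.923 2.197 3.785
v 2.269 2.268 3.275
f 2 1 4
f 2 4 3
f 4 1 5
f 4 5 3
f 5 1 6
f 5 6 3
f 6 1 7
f 6 7 3
f 7 1 8
f 7 8 3
f 8 1 9
f 8 9 3
f 9 1 10
f 9 10 3
f 10 1 11
f 10 11 3
f 11 1 12
f 11 12 3
f 12 1 2
f 12 2 3
f 14 13 17
f 14 17 15
f 15 17 18
f 15 18 16
f 17 13 19
f 17 19 18
f 18 19 20
f 18 20 16
f 19 13 21
f 19 21 20
f 20 21 22
f 20 22 16
f 21 13 23
f 21 23 22
f 22 23 24
f 22 24 16
f 23 13 25
f 23 25 24
f 24 25 26
f 24 26 16
f 25 13 27
f 25 27 26
f 26 27 28
f 26 28 16
f 27 13 29
f 27 29 28
f 28 29 30
f 28 30 16
f 29 13 31
f 29 31 30
f 30 31 32
f 30 32 16
f 31 13 33
f 31 33 32
f 32 33 34
f 32 34 16
f 33 13 35
f 33 35 34
f 34 35 36
f 34 36 16
f 35 13 37
f 35 37 36
f 36 37 38
f 36 38 16
f 37 13 39
f 37 39 38
f 38 39 40
f 38 40 16
f 39 13 14
f 39 14 40
f 40 14 15
f 40 15 16
f 42 41 44
f 42 44 43
f 44 41 45
f 44 45 43
f 45 41 46
f 45 46 43
f 46 41 47
f 46 47 43
f 47 41 48
f 47 48 43
f 48 41 49
f 48 49 43
f 49 41 50
f 49 50 43
f 50 41 42
f 50 42 43
f 52 54 51
f 55 52 51
f 51 54 53
f 53 55 51
f 52 58 54
f 56 52 55
f 56 58 52
f 54 58 53
f 57 55 53
f 53 58 57
f 57 56 55
f 58 56 57
f 59 96 75
f 96 70 99
f 75 99 64
f 96 99 75
f 59 75 71
f 75 64 76
f 71 76 60
f 75 76 71
f 59 71 80
f 71 60 81
f 80 81 66
f 71 81 80
f 59 80 92
f 80 66 95
f 92 95 69
f 80 95 92
f 59 92 96
f 92 69 100
f 96 100 70
f 92 100 96
f 60 76 87
f 76 64 90
f 87 90 68
f 76 90 87
f 64 99 77
f 99 70 98
f 77 98 63
f 99 98 77
f 70 100 97
f 100 69 93
f 97 93 61
f 100 93 97
f 69 95 94
f 95 66 82
f 94 82 65
f 95 82 94
f 66 81 86
f 81 60 83
f 86 83 67
f 81 83 86
f 62 88 74
f 88 68 89
f 74 89 63
f 88 89 74
f 62 74 72
f 74 63 73
f 72 73 61
f 74 73 72
f 62 72 79
f 72 61 78
f 79 78 65
f 72 78 79
f 62 79 84
f 79 65 85
f 84 85 67
f 79 85 84
f 62 84 88
f 84 67 91
f 88 91 68
f 84 91 88
f 63 89 77
f 89 68 90
f 77 90 64
f 89 90 77
f 61 73 97
f 73 63 98
f 97 98 70
f 73 98 97
f 65 78 94
f 78 61 93
f 94 93 69
f 78 93 94
f 67 85 86
f 85 65 82
f 86 82 66
f 85 82 86
f 68 91 87
f 91 67 83
f 87 83 60
f 91 83 87

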